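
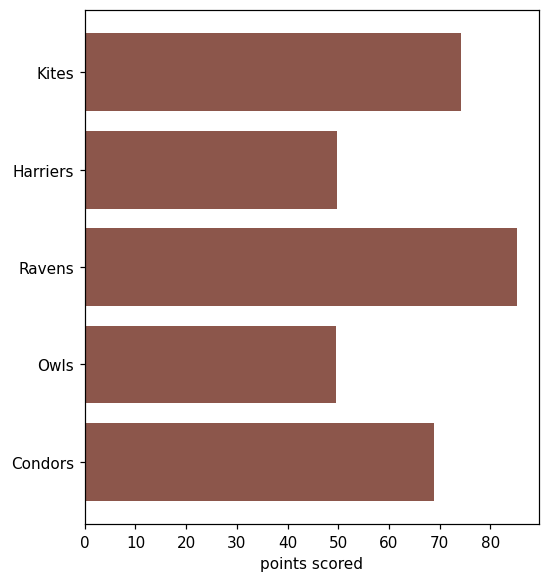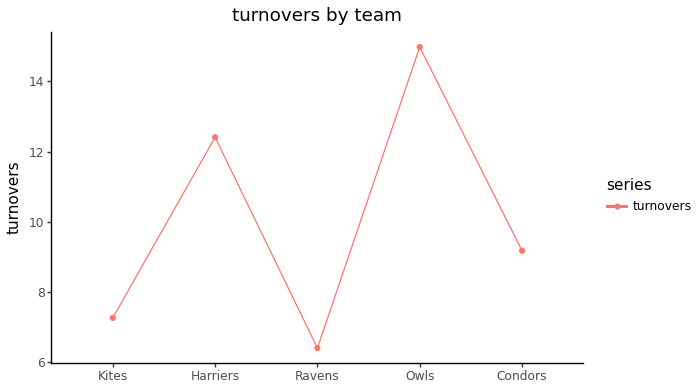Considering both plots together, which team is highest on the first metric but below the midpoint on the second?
Ravens

Chart 2 median turnovers ≈ 10; below-median teams: Kites, Ravens. Among those, Ravens has the highest points scored (≈ 90).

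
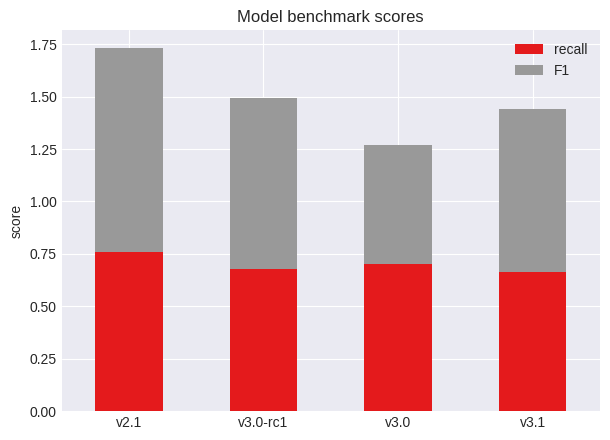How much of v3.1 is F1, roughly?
≈ 0.8

F1 top ≈ 1.4, bottom ≈ 0.6; segment ≈ 0.8.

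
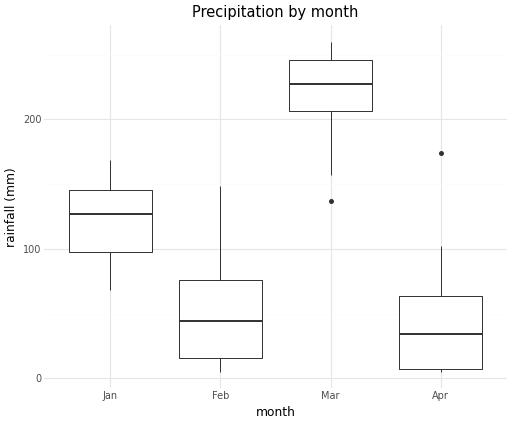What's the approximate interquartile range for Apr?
≈ 60

Q3 ≈ 60, Q1 ≈ 0; IQR ≈ 60.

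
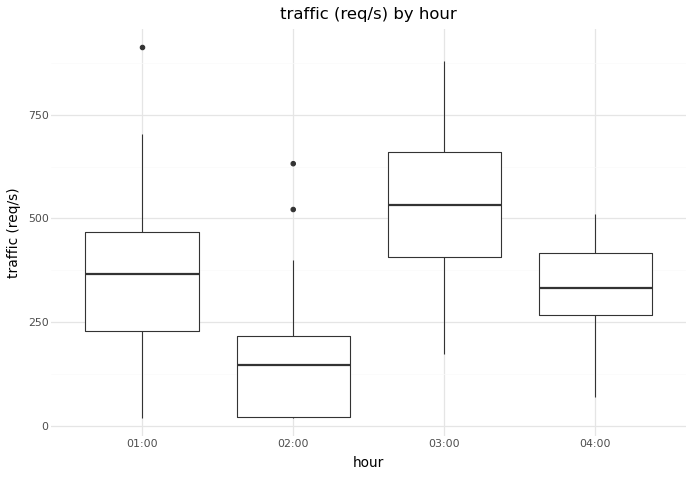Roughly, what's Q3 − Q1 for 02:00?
≈ 200

Q3 ≈ 200, Q1 ≈ 0; IQR ≈ 200.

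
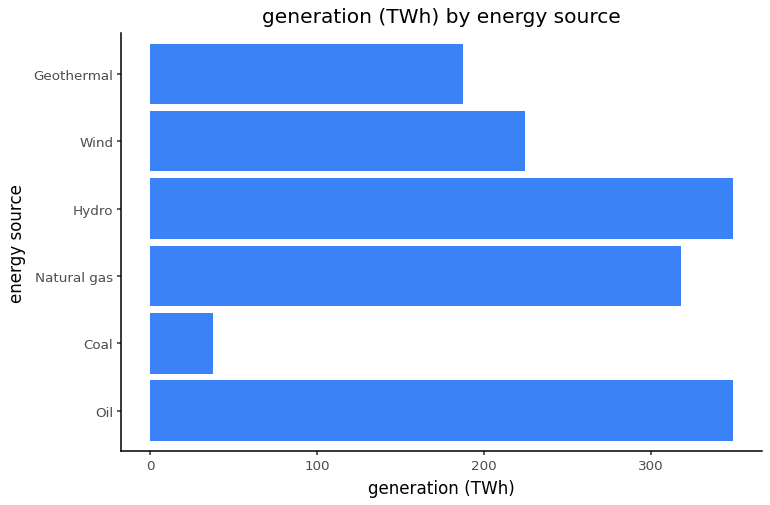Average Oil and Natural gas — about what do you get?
(350 + 300) / 2 ≈ 325.

≈ 325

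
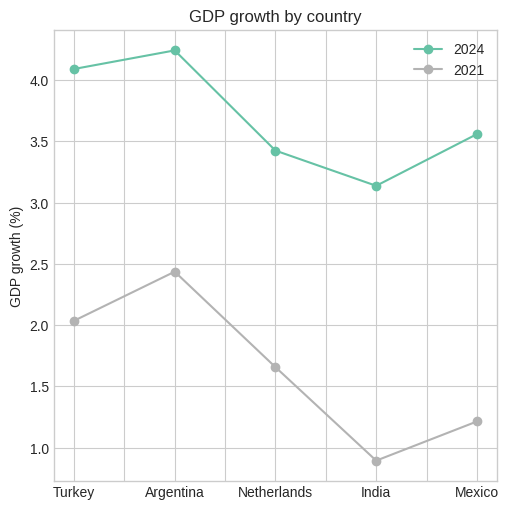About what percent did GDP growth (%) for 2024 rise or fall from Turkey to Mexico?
Turkey ≈ 4.0, Mexico ≈ 3.5; (3.5 − 4.0) / 4.0 ≈ -12.5%.

≈ -12.5%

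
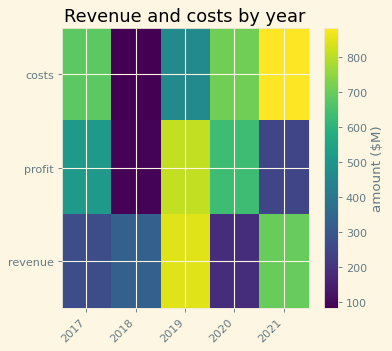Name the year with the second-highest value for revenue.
2021

Top 3 for revenue: 2019 ≈ 800, 2021 ≈ 700, 2018 ≈ 300.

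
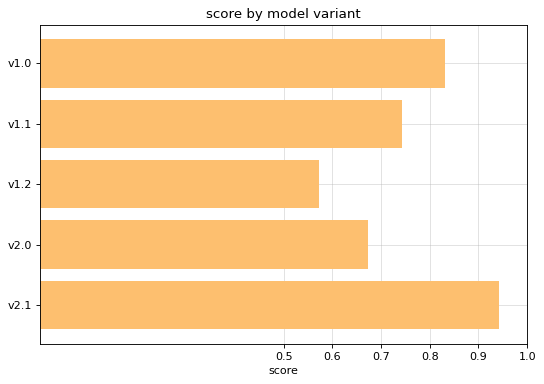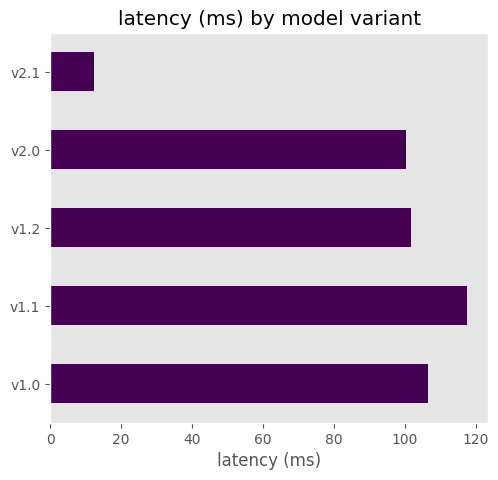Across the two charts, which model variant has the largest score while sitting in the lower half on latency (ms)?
Chart 2 median latency (ms) ≈ 100; below-median model variants: v2.0, v2.1. Among those, v2.1 has the highest score (≈ 0.9).

v2.1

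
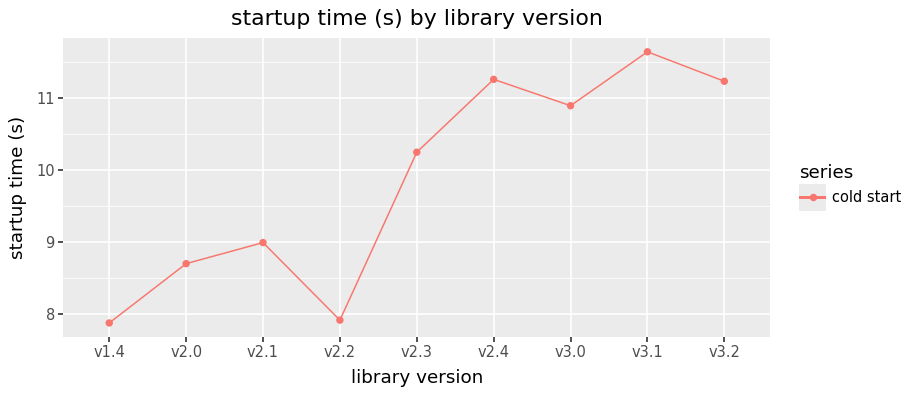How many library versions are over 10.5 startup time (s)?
Above 10.5: v2.4, v3.0, v3.1, v3.2.

4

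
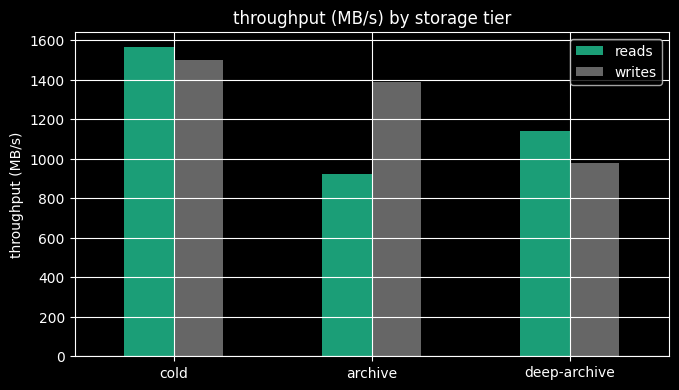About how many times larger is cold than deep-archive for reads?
≈ 1.33×

cold ≈ 1600, deep-archive ≈ 1200; 1600/1200 ≈ 1.33.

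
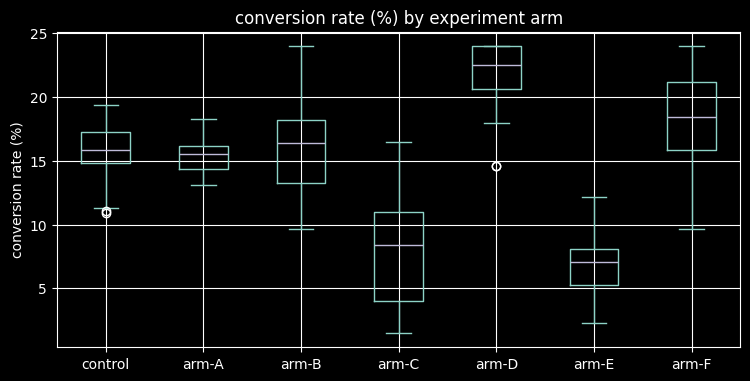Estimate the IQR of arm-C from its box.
Q3 ≈ 12, Q1 ≈ 4; IQR ≈ 8.

≈ 8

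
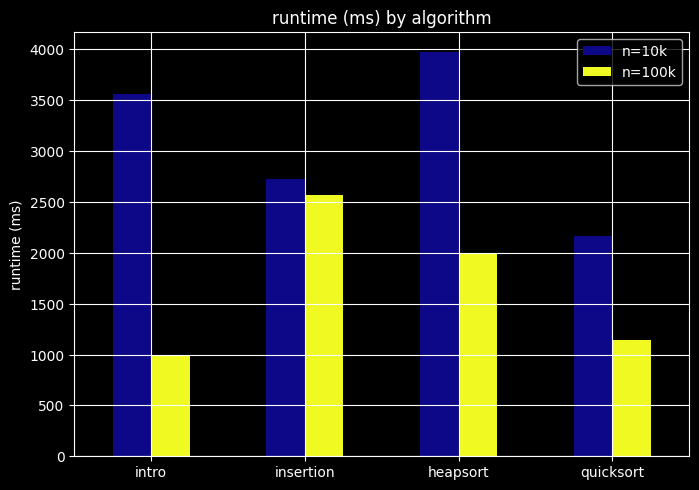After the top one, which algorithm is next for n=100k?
heapsort

Top 3 for n=100k: insertion ≈ 2500, heapsort ≈ 2000, quicksort ≈ 1000.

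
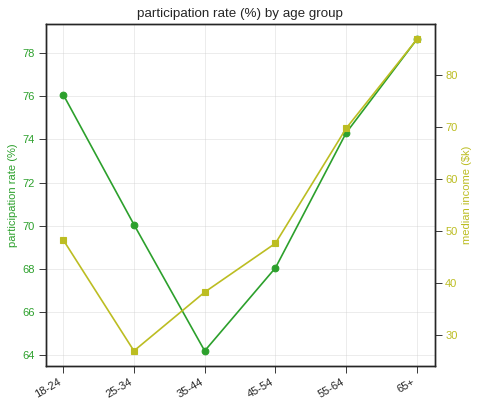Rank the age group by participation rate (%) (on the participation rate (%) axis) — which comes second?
Top 3 (on the participation rate (%) axis): 65+ ≈ 78, 18-24 ≈ 76, 55-64 ≈ 74.

18-24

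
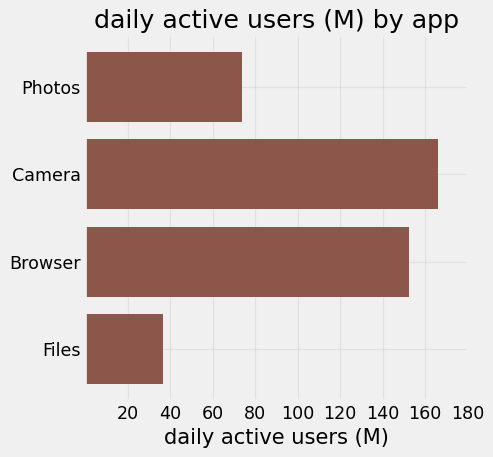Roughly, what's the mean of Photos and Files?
≈ 60

(80 + 40) / 2 ≈ 60.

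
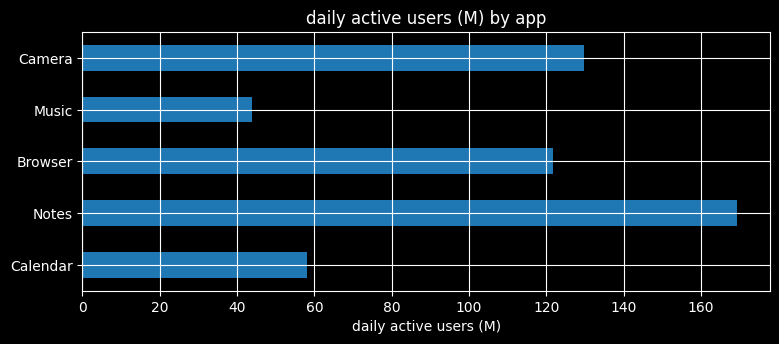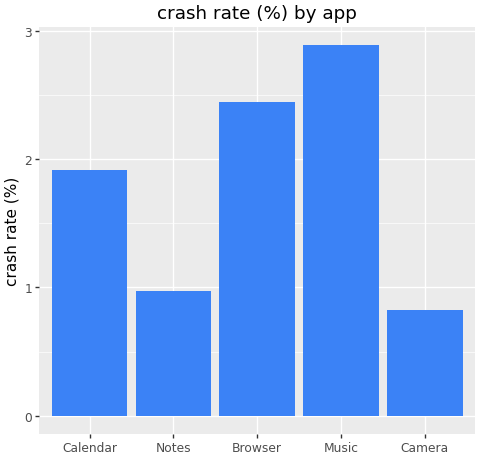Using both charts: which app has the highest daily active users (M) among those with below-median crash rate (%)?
Chart 2 median crash rate (%) ≈ 2; below-median apps: Notes, Camera. Among those, Notes has the highest daily active users (M) (≈ 160).

Notes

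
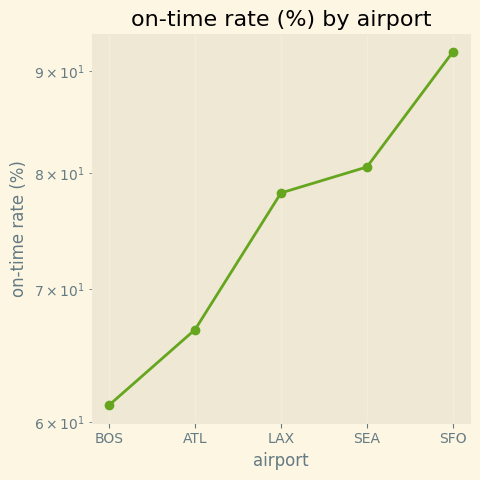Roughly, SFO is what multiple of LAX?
SFO ≈ 90, LAX ≈ 80; 90/80 ≈ 1.12.

≈ 1.12×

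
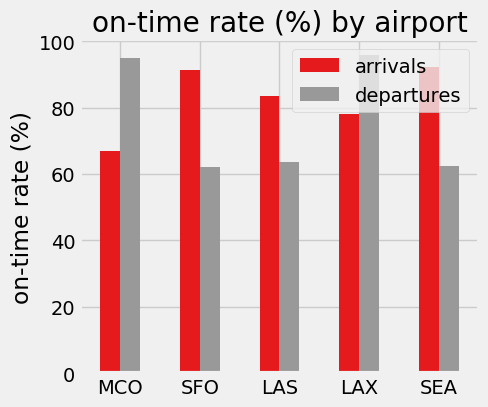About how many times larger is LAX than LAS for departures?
≈ 1.67×

LAX ≈ 100, LAS ≈ 60; 100/60 ≈ 1.67.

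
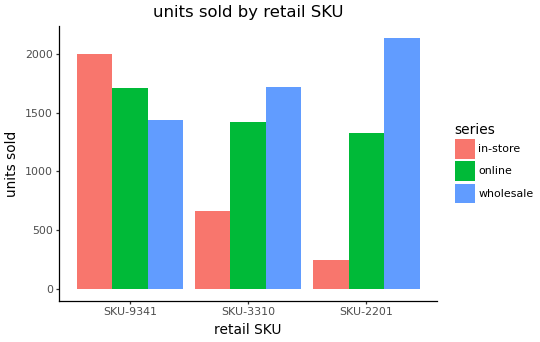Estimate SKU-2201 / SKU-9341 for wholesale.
≈ 1.57×

SKU-2201 ≈ 2200, SKU-9341 ≈ 1400; 2200/1400 ≈ 1.57.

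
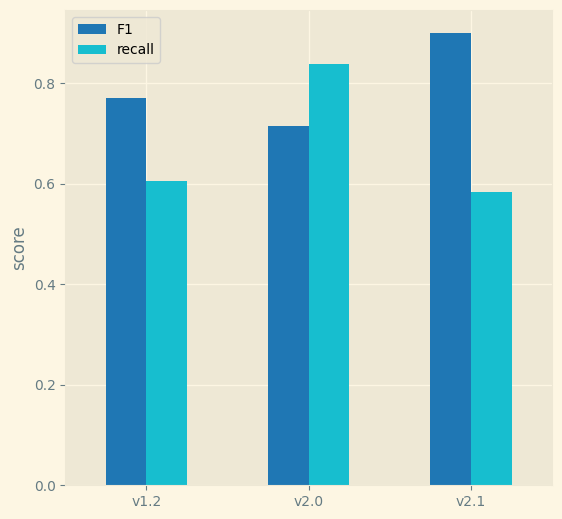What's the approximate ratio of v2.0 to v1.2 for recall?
v2.0 ≈ 0.8, v1.2 ≈ 0.6; 0.8/0.6 ≈ 1.33.

≈ 1.33×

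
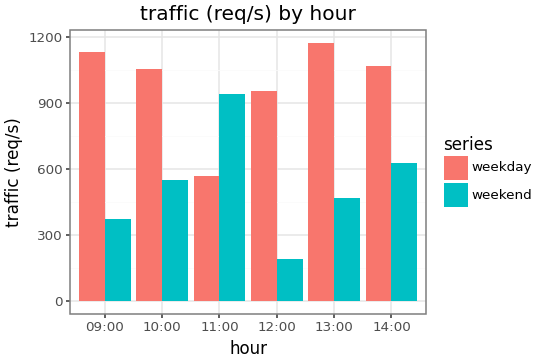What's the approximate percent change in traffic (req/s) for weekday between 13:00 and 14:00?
≈ -8.3%

13:00 ≈ 1200, 14:00 ≈ 1100; (1100 − 1200) / 1200 ≈ -8.3%.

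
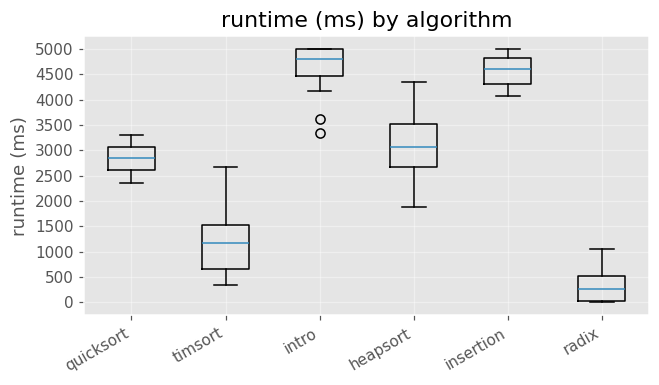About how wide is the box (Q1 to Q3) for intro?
≈ 500

Q3 ≈ 5000, Q1 ≈ 4500; IQR ≈ 500.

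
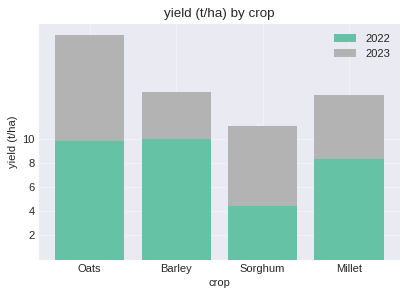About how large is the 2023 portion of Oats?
2023 top ≈ 18, bottom ≈ 10; segment ≈ 8.

≈ 8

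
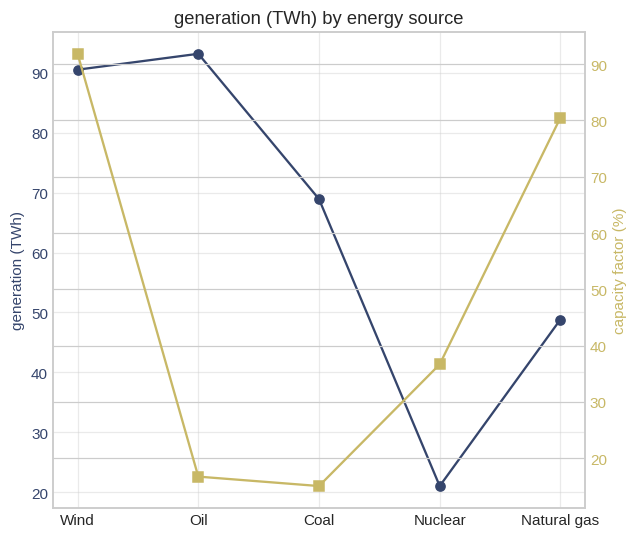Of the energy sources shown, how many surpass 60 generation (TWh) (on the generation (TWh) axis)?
3

Above 60: Wind, Oil, Coal.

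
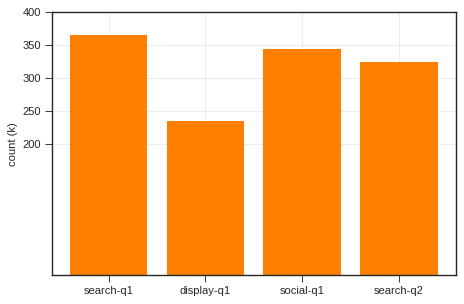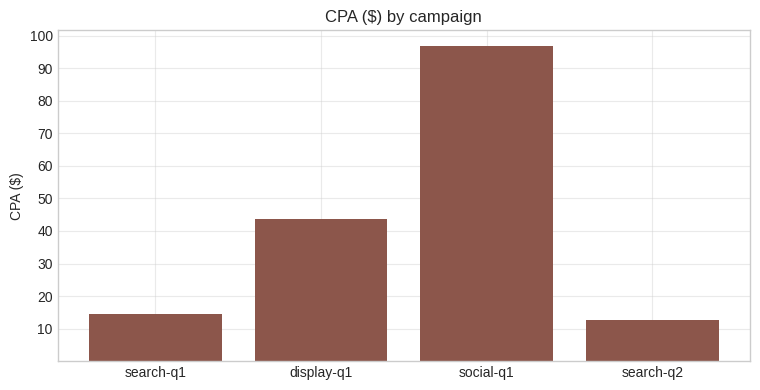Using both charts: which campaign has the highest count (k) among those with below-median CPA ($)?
search-q1

Chart 2 median CPA ($) ≈ 30; below-median campaigns: search-q1, search-q2. Among those, search-q1 has the highest count (k) (≈ 350).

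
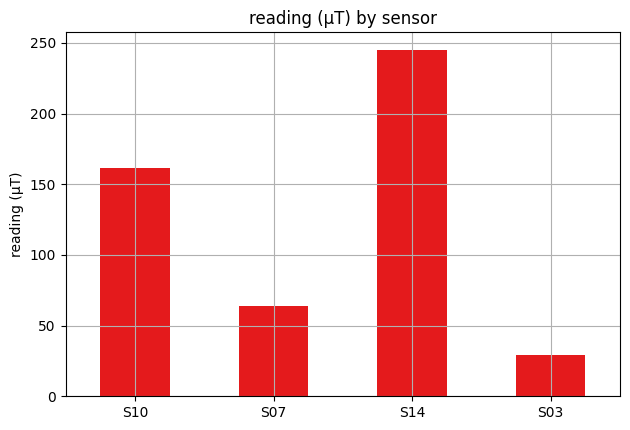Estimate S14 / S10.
S14 ≈ 250, S10 ≈ 150; 250/150 ≈ 1.67.

≈ 1.67×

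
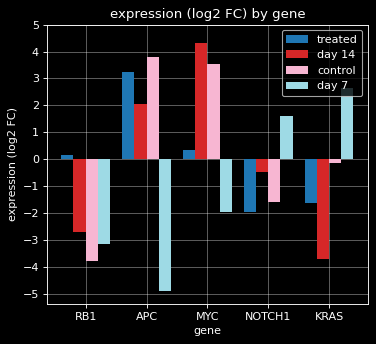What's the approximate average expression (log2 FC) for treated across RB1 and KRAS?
≈ -1

(0 + -2) / 2 ≈ -1.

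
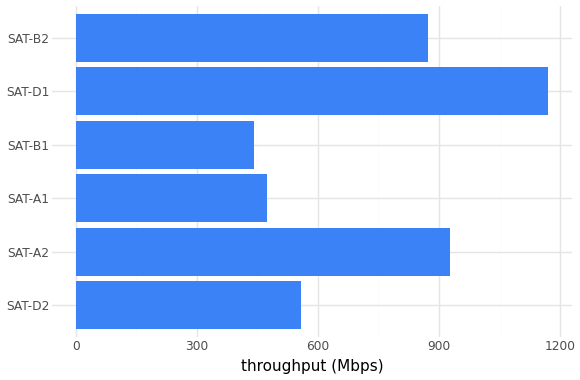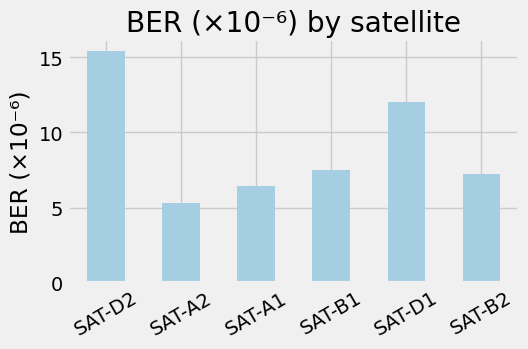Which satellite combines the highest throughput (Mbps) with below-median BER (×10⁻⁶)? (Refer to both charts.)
SAT-A2

Chart 2 median BER (×10⁻⁶) ≈ 8; below-median satellites: SAT-A2, SAT-A1, SAT-B2. Among those, SAT-A2 has the highest throughput (Mbps) (≈ 1000).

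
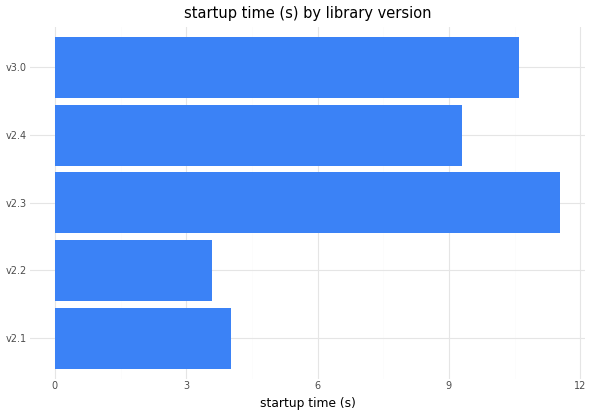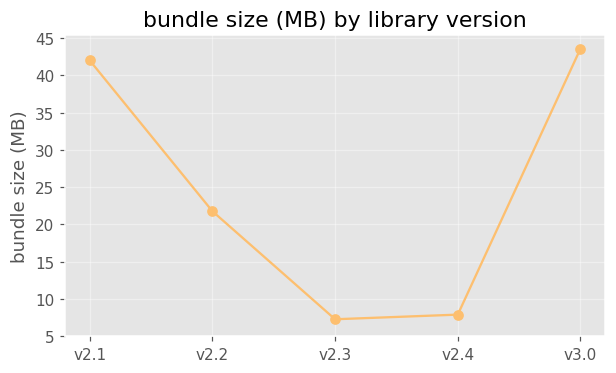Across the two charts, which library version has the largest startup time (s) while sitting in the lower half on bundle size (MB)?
v2.3

Chart 2 median bundle size (MB) ≈ 20; below-median library versions: v2.3, v2.4. Among those, v2.3 has the highest startup time (s) (≈ 12).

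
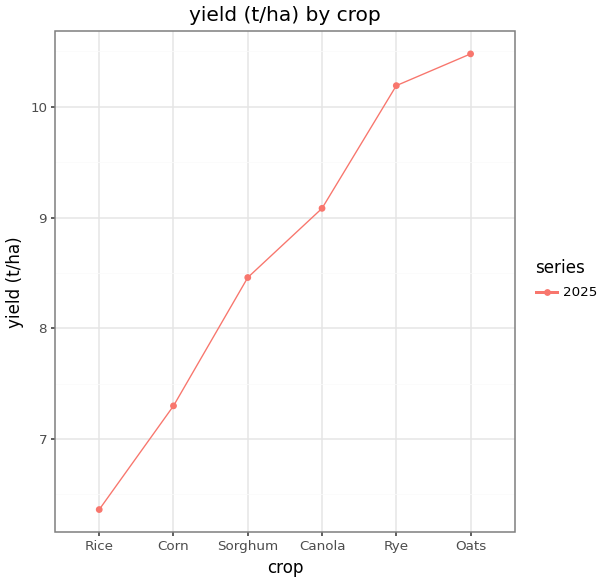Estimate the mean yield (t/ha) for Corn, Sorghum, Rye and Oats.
(7.5 + 8.5 + 10.0 + 10.5) / 4 ≈ 9.12.

≈ 9.12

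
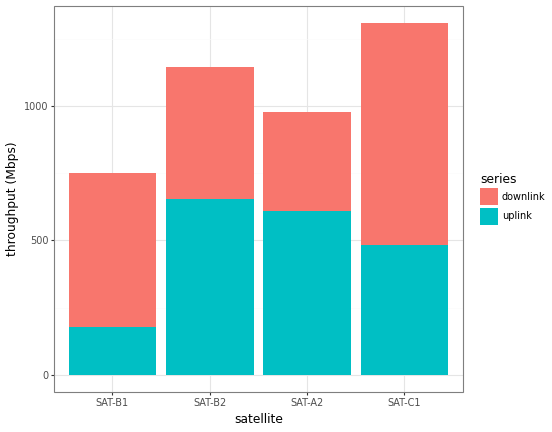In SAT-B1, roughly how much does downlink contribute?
≈ 600

downlink top ≈ 800, bottom ≈ 200; segment ≈ 600.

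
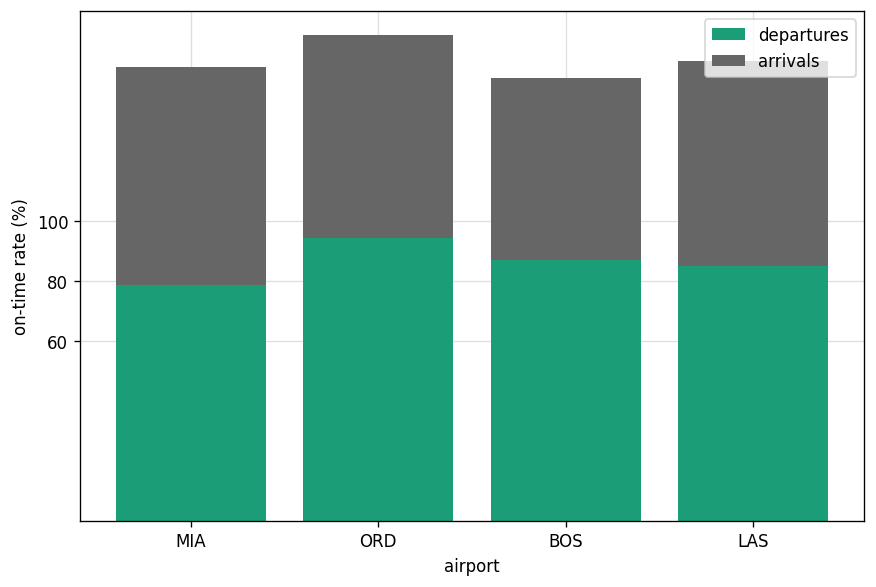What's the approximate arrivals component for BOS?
arrivals top ≈ 140, bottom ≈ 80; segment ≈ 60.

≈ 60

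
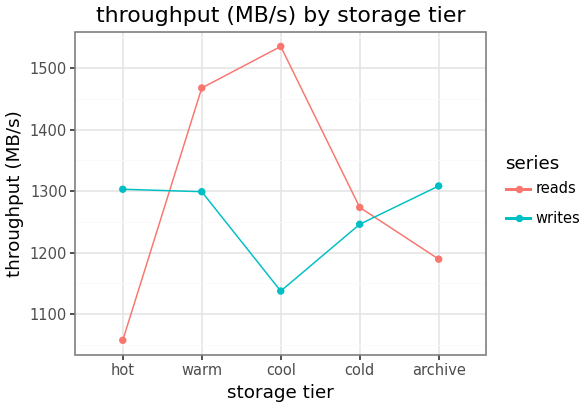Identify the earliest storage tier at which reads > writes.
hot: reads ≈ 1050 vs writes ≈ 1300 (not yet); warm: reads ≈ 1450 vs writes ≈ 1300 (first crossover).

warm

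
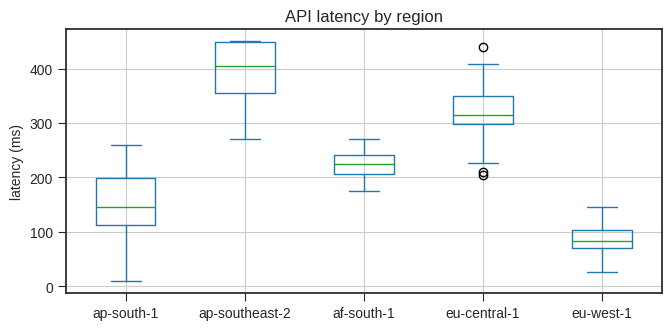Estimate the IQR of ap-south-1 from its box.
Q3 ≈ 200, Q1 ≈ 100; IQR ≈ 100.

≈ 100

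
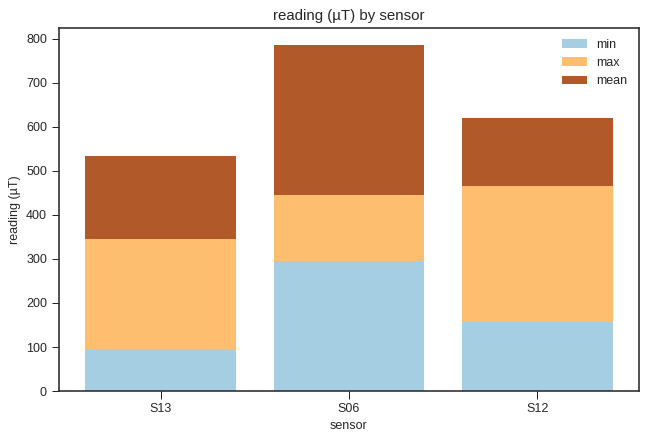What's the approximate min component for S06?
min top ≈ 300, bottom ≈ 0; segment ≈ 300.

≈ 300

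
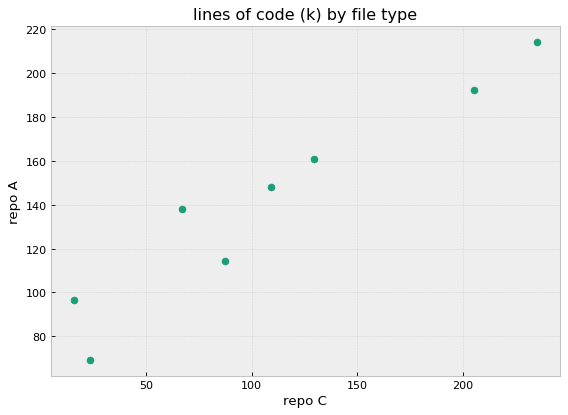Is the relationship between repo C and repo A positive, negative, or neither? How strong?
positive, strong

Points are positively correlated; strong (|r| ≈ 1.0).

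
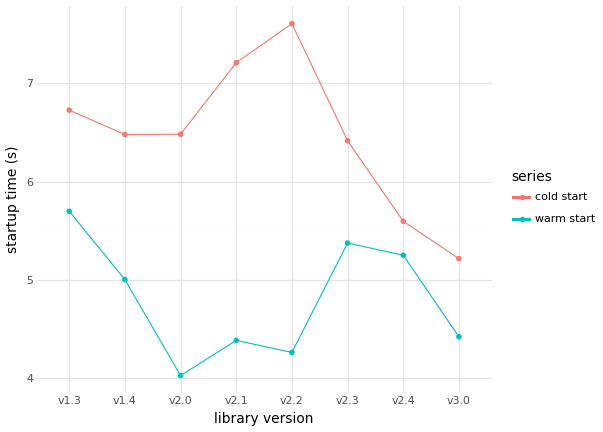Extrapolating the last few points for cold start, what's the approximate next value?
≈ 4.25

Last three: 6.5, 5.5, 5.0 → slope ≈ -0.75/step → next ≈ 4.25.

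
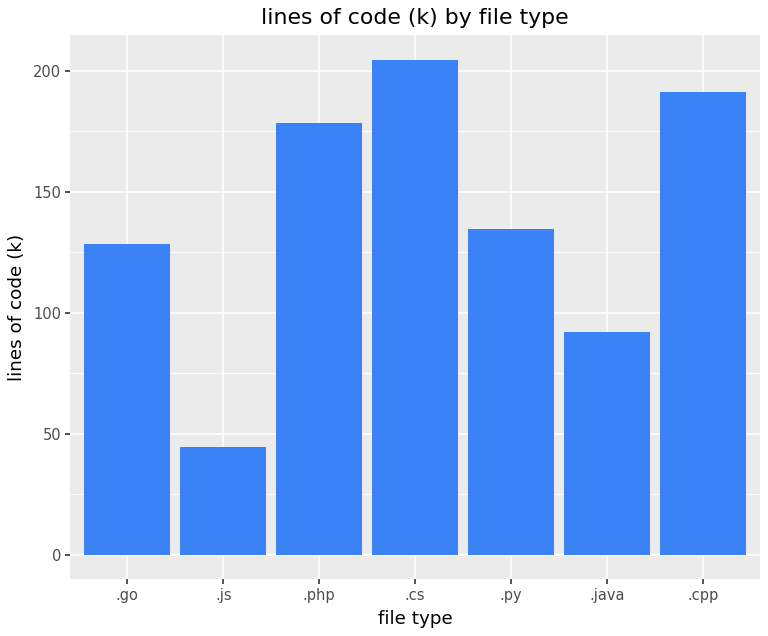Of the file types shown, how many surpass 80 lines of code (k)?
6

Above 80: .go, .php, .cs, .py, .java, .cpp.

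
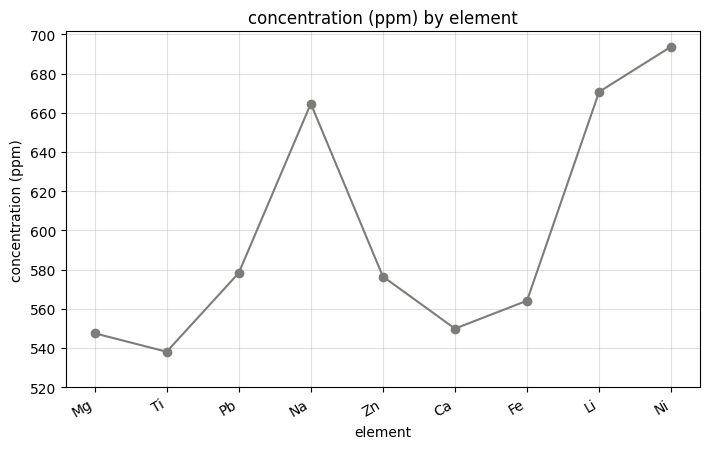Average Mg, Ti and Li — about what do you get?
≈ 587

(540 + 540 + 680) / 3 ≈ 587.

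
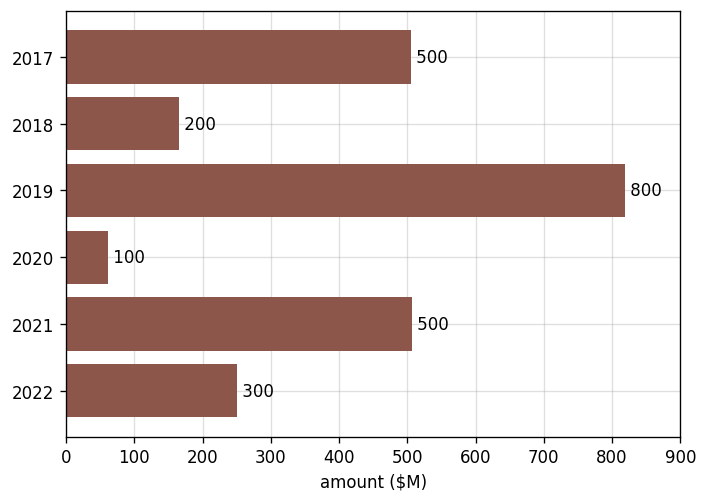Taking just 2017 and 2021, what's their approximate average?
≈ 500

(500 + 500) / 2 ≈ 500.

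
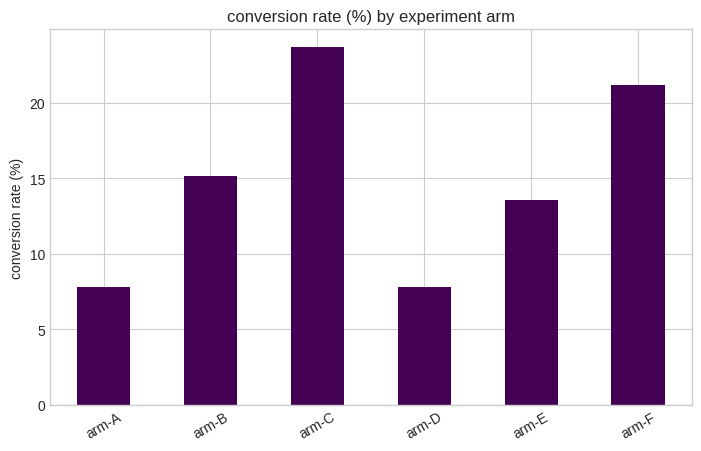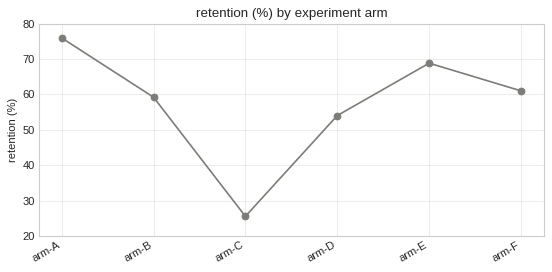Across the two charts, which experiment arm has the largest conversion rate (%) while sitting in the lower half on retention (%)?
Chart 2 median retention (%) ≈ 60; below-median experiment arms: arm-B, arm-C, arm-D. Among those, arm-C has the highest conversion rate (%) (≈ 25).

arm-C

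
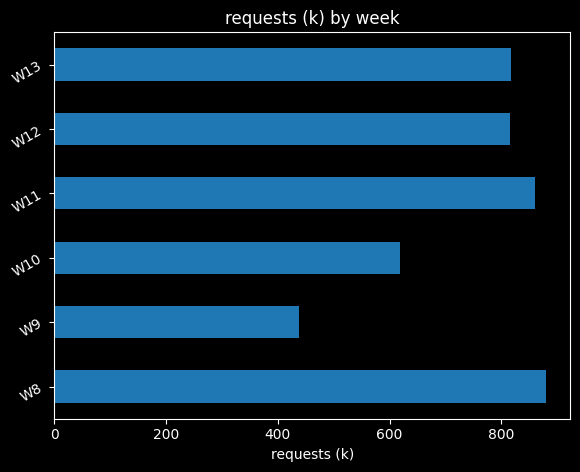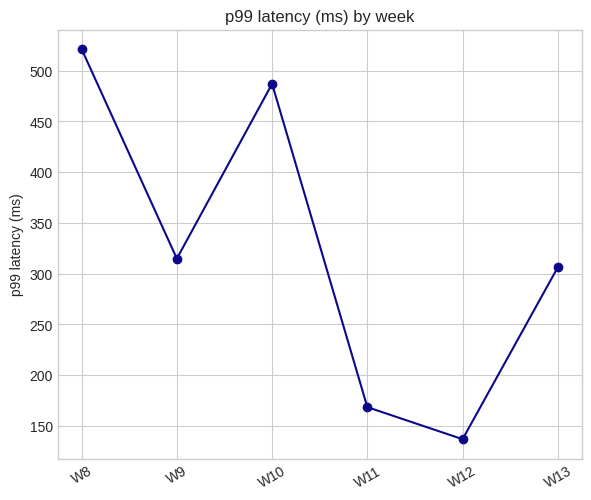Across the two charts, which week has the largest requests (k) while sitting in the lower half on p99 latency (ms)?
Chart 2 median p99 latency (ms) ≈ 300; below-median weeks: W11, W12, W13. Among those, W11 has the highest requests (k) (≈ 900).

W11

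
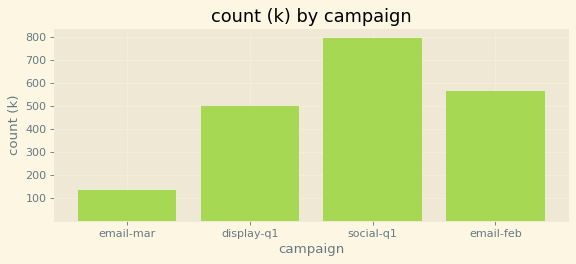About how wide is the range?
Max social-q1 ≈ 800, min email-mar ≈ 100; range ≈ 700.

≈ 700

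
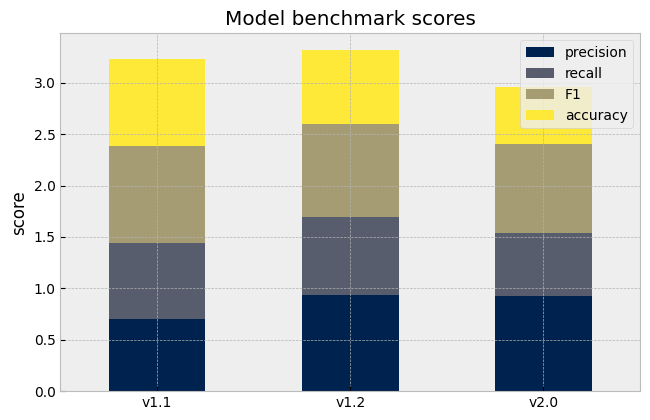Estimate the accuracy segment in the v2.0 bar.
accuracy top ≈ 3.0, bottom ≈ 2.5; segment ≈ 0.5.

≈ 0.5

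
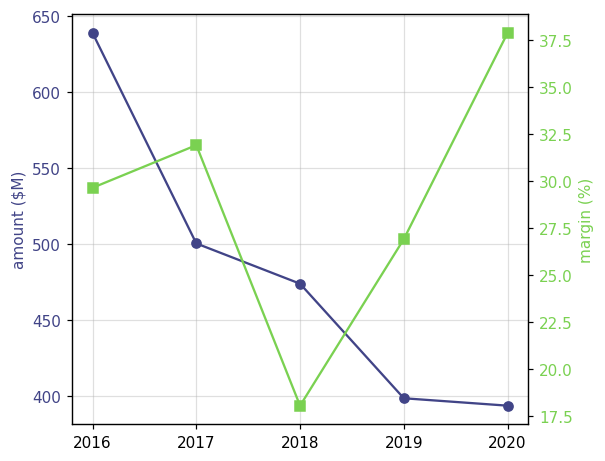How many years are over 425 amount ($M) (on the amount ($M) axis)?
3

Above 425: 2016, 2017, 2018.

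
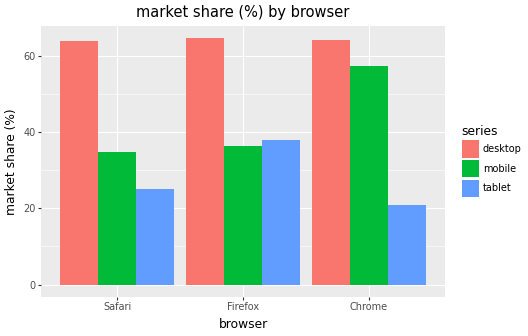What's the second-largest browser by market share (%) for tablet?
Safari

Top 3 for tablet: Firefox ≈ 40, Safari ≈ 30, Chrome ≈ 20.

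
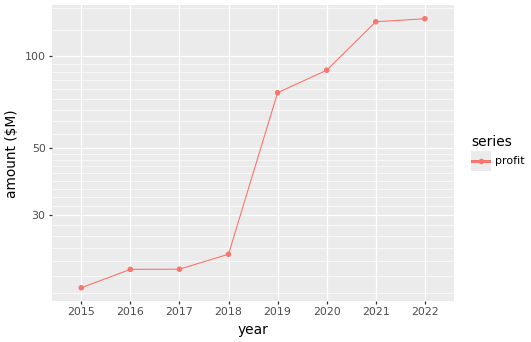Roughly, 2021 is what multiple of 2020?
2021 ≈ 130, 2020 ≈ 90; 130/90 ≈ 1.44.

≈ 1.44×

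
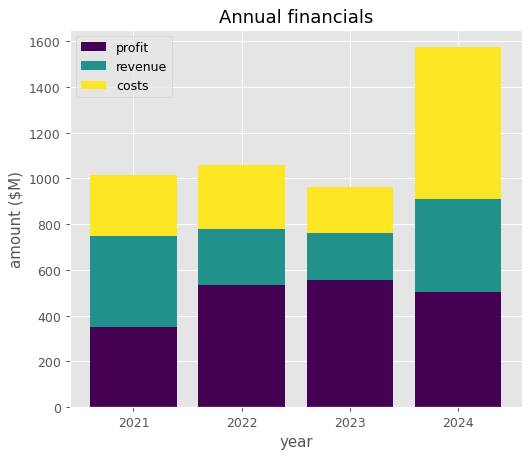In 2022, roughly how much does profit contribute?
≈ 600

profit top ≈ 600, bottom ≈ 0; segment ≈ 600.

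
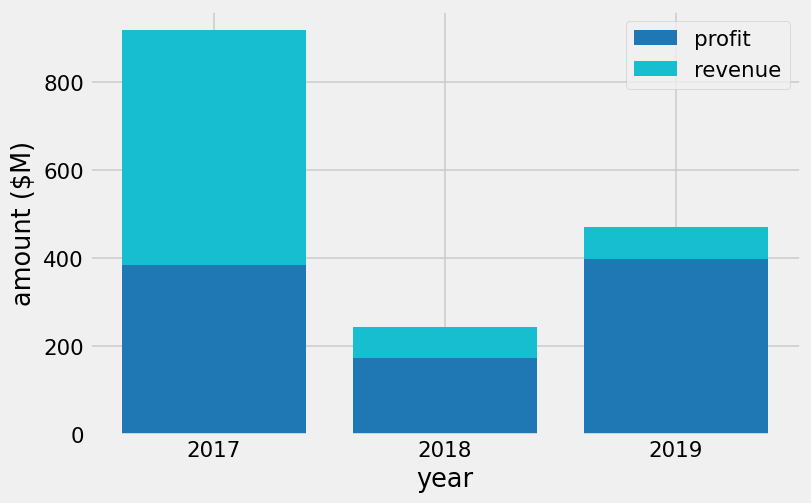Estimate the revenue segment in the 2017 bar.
revenue top ≈ 900, bottom ≈ 400; segment ≈ 500.

≈ 500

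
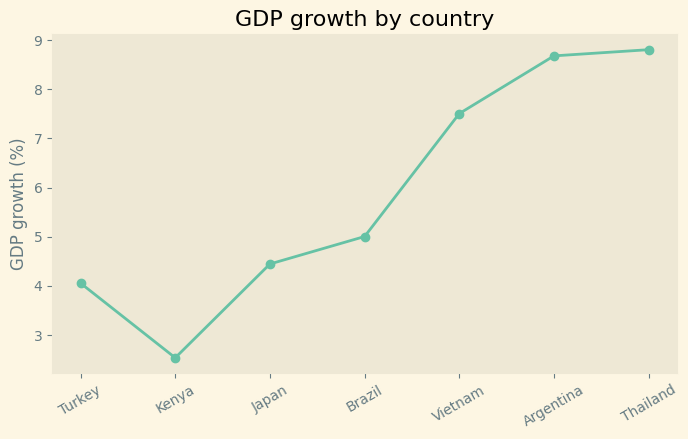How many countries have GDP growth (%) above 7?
3

Above 7: Vietnam, Argentina, Thailand.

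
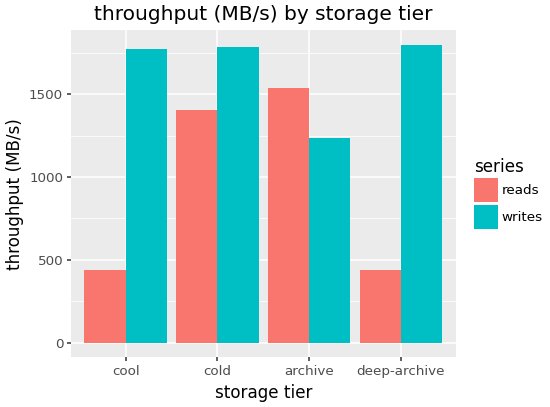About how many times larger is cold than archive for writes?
cold ≈ 1800, archive ≈ 1200; 1800/1200 ≈ 1.5.

≈ 1.5×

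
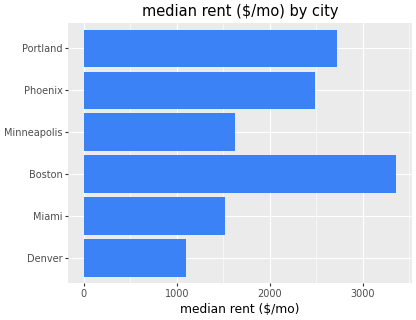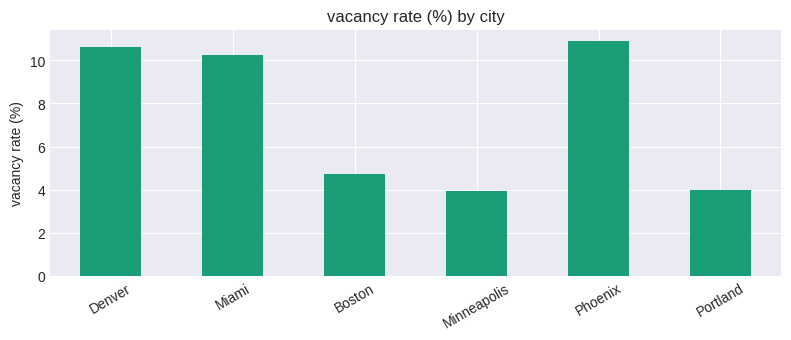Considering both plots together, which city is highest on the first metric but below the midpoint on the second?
Chart 2 median vacancy rate (%) ≈ 7; below-median cities: Boston, Minneapolis, Portland. Among those, Boston has the highest median rent ($/mo) (≈ 3500).

Boston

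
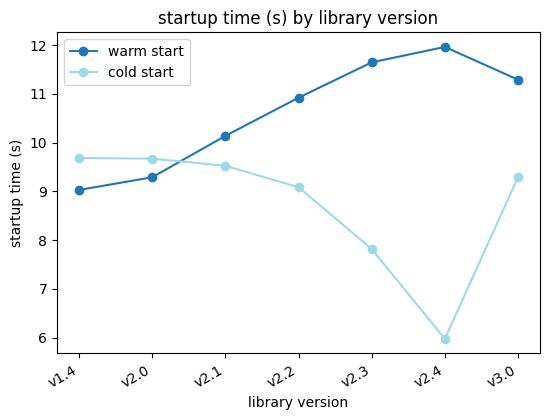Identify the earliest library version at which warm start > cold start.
v2.1

v2.0: warm start ≈ 9.5 vs cold start ≈ 9.5 (not yet); v2.1: warm start ≈ 10.0 vs cold start ≈ 9.5 (first crossover).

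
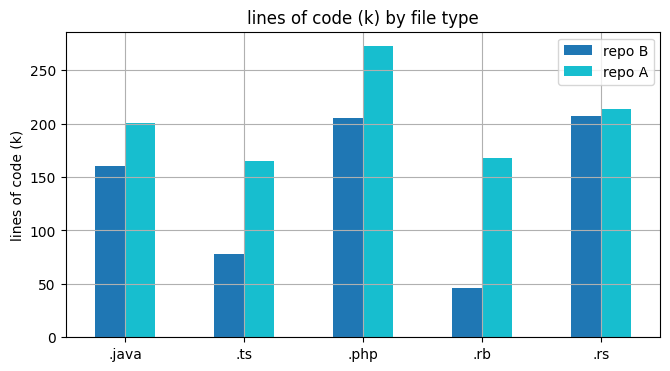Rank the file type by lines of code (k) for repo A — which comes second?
Top 3 for repo A: .php ≈ 275, .rs ≈ 225, .java ≈ 200.

.rs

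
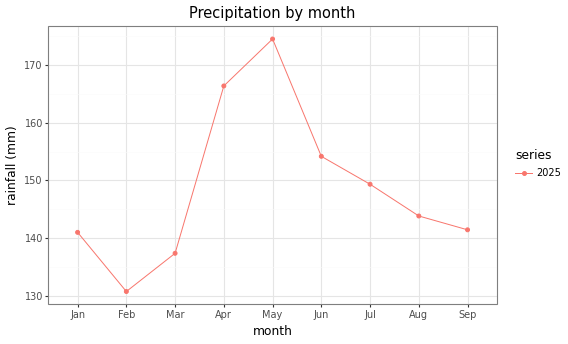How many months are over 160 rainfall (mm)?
2

Above 160: Apr, May.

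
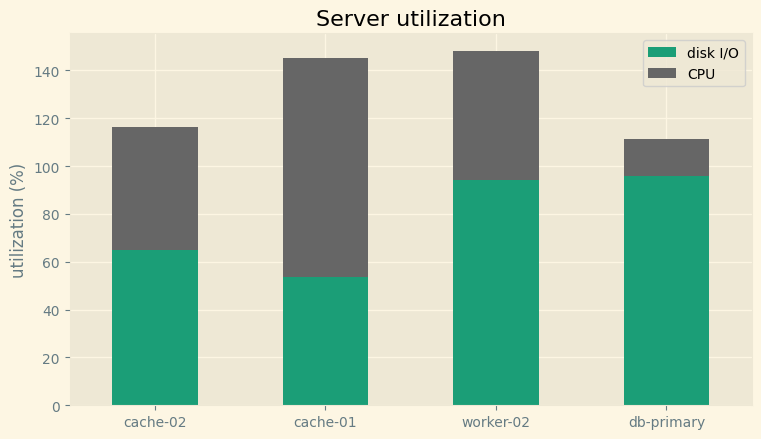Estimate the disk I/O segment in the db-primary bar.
≈ 100

disk I/O top ≈ 100, bottom ≈ 0; segment ≈ 100.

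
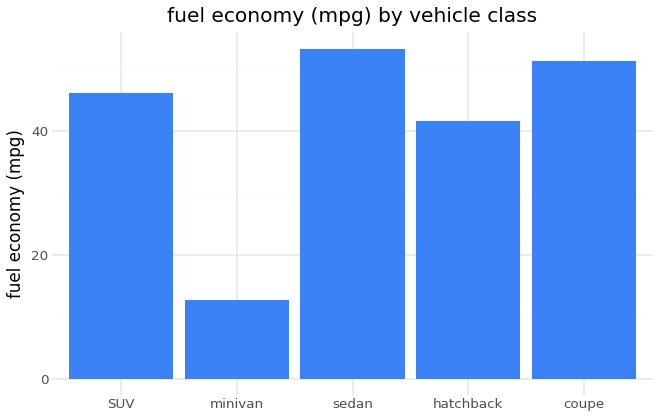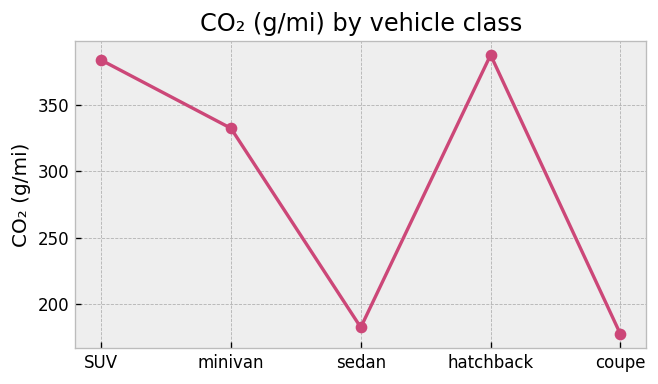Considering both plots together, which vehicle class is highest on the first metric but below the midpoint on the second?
sedan

Chart 2 median CO₂ (g/mi) ≈ 350; below-median vehicle classes: sedan, coupe. Among those, sedan has the highest fuel economy (mpg) (≈ 55).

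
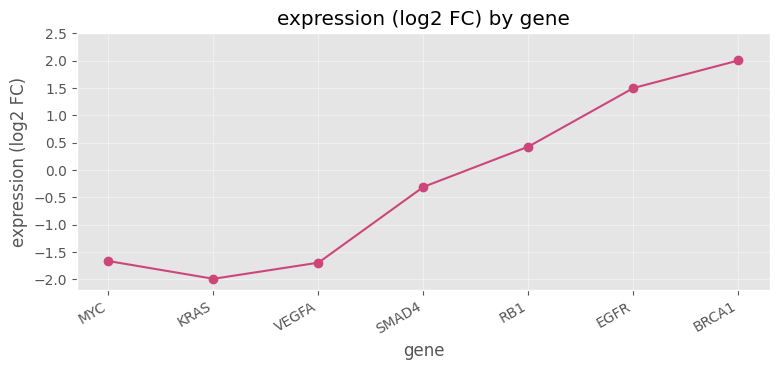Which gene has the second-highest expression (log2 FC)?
Top 3: BRCA1 ≈ 2.0, EGFR ≈ 1.5, RB1 ≈ 0.5.

EGFR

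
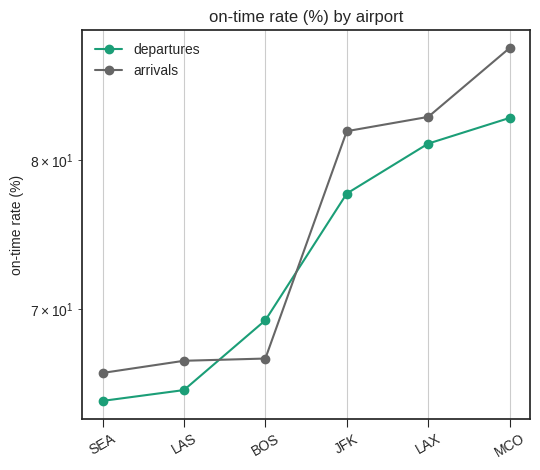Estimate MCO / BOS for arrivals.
MCO ≈ 90, BOS ≈ 65; 90/65 ≈ 1.38.

≈ 1.38×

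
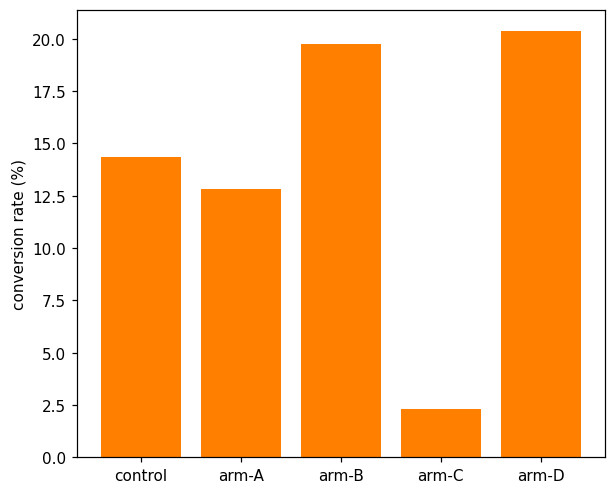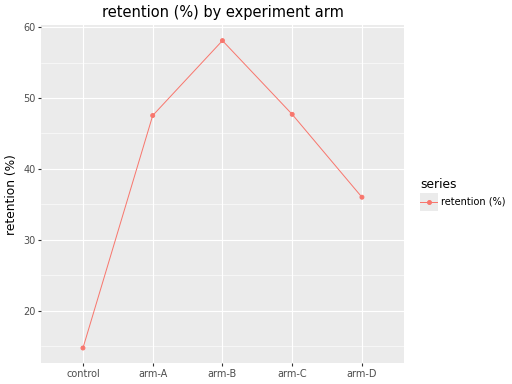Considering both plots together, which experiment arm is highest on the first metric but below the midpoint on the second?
arm-D

Chart 2 median retention (%) ≈ 50; below-median experiment arms: control, arm-D. Among those, arm-D has the highest conversion rate (%) (≈ 20).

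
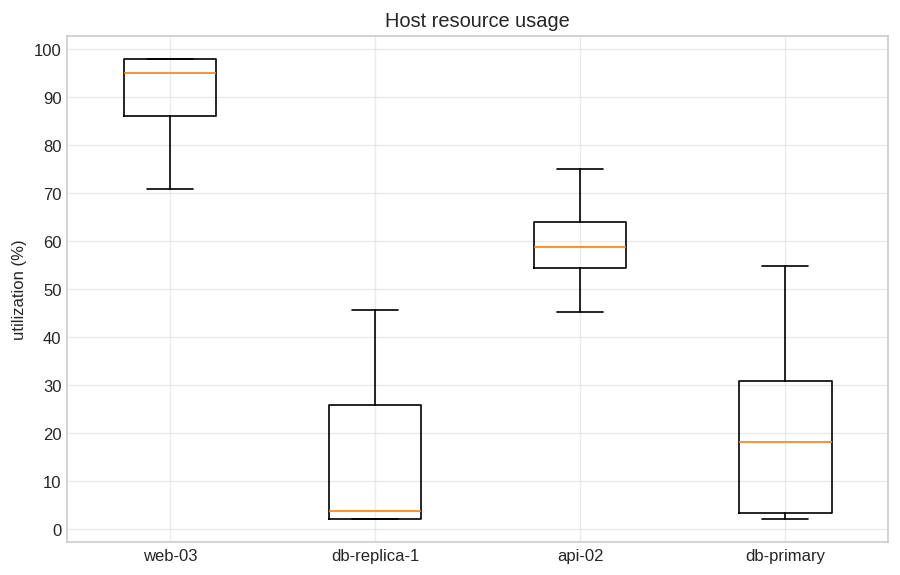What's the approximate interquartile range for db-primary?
Q3 ≈ 30, Q1 ≈ 0; IQR ≈ 30.

≈ 30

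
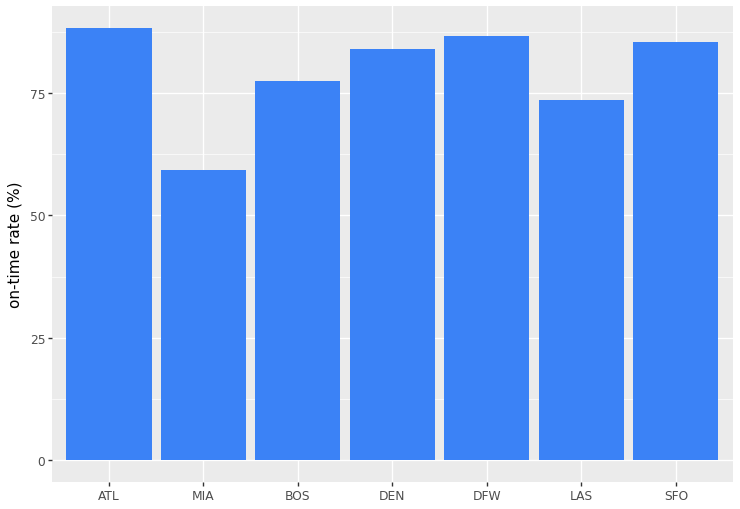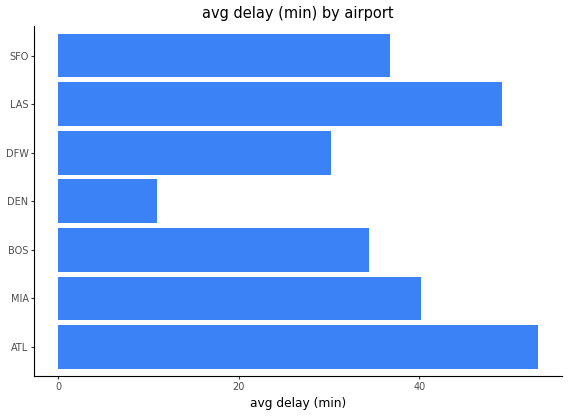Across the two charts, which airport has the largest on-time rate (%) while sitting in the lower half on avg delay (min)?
DFW

Chart 2 median avg delay (min) ≈ 35; below-median airports: BOS, DEN, DFW. Among those, DFW has the highest on-time rate (%) (≈ 90).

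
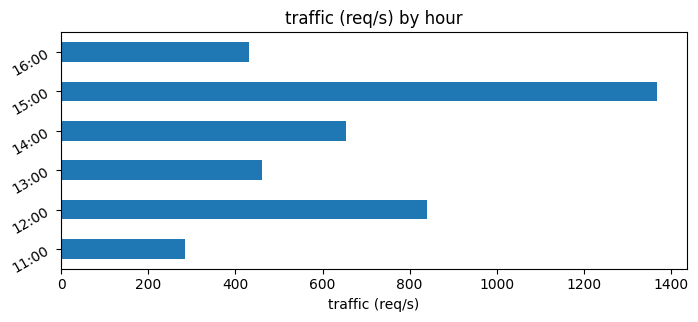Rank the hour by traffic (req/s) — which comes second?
Top 3: 15:00 ≈ 1400, 12:00 ≈ 800, 14:00 ≈ 600.

12:00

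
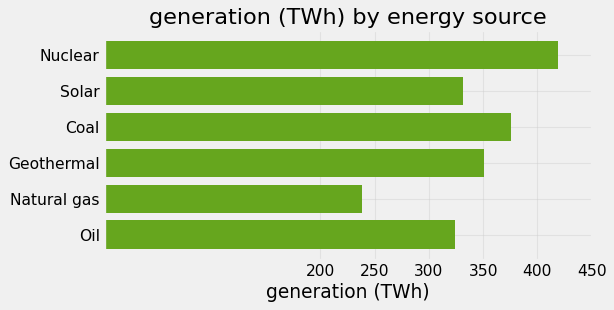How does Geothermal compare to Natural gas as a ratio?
Geothermal ≈ 350, Natural gas ≈ 250; 350/250 ≈ 1.4.

≈ 1.4×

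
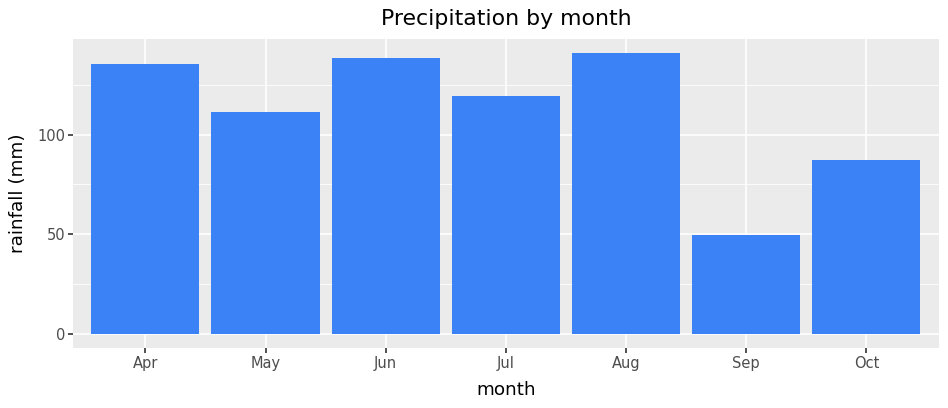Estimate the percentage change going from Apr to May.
Apr ≈ 140, May ≈ 120; (120 − 140) / 140 ≈ -14.3%.

≈ -14.3%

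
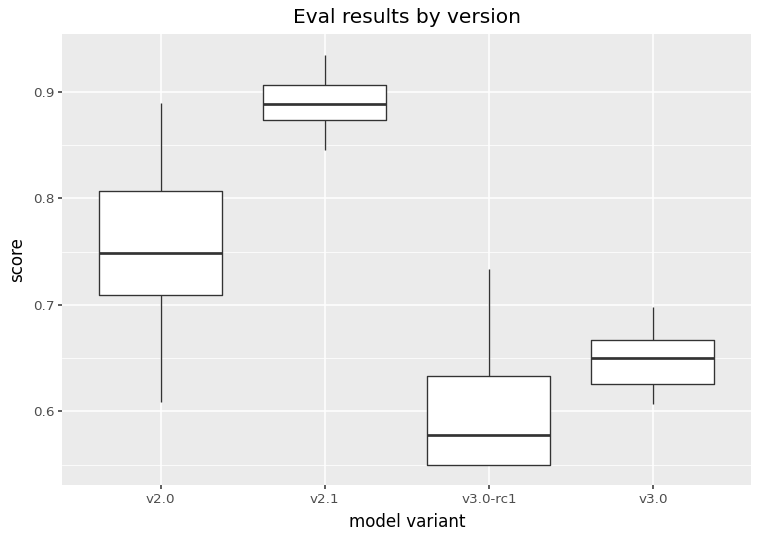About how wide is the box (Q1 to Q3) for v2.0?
≈ 0.10

Q3 ≈ 0.80, Q1 ≈ 0.70; IQR ≈ 0.10.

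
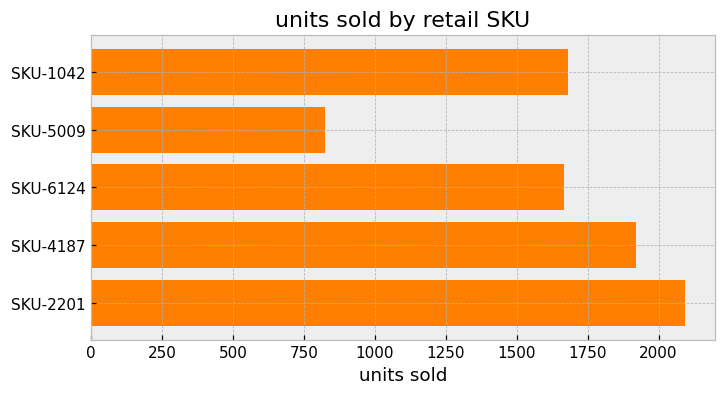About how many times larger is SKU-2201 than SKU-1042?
≈ 1.25×

SKU-2201 ≈ 2000, SKU-1042 ≈ 1600; 2000/1600 ≈ 1.25.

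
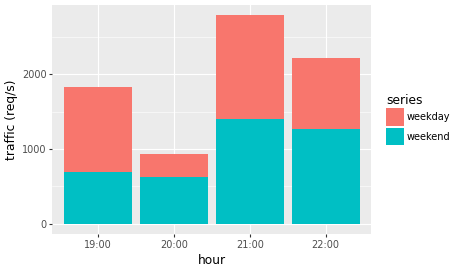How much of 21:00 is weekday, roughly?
≈ 1500

weekday top ≈ 3000, bottom ≈ 1500; segment ≈ 1500.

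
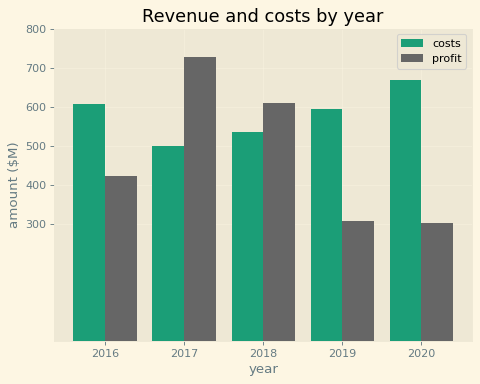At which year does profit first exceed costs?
2017

2016: profit ≈ 400 vs costs ≈ 600 (not yet); 2017: profit ≈ 700 vs costs ≈ 500 (first crossover).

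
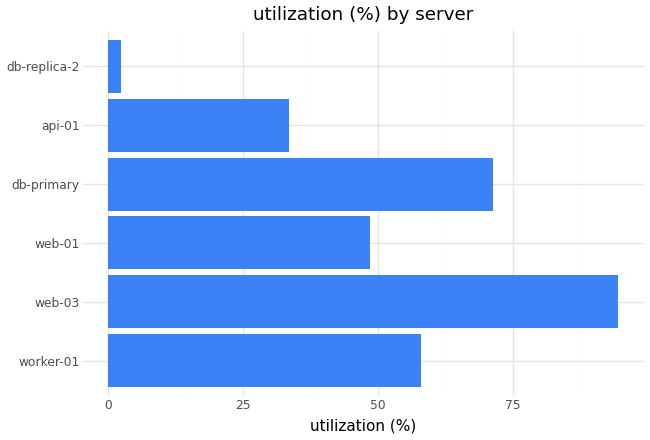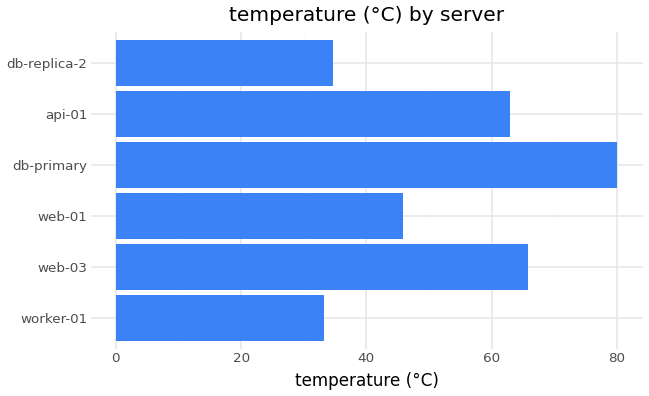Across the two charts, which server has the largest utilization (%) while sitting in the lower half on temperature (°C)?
worker-01

Chart 2 median temperature (°C) ≈ 50; below-median servers: worker-01, web-01, db-replica-2. Among those, worker-01 has the highest utilization (%) (≈ 60).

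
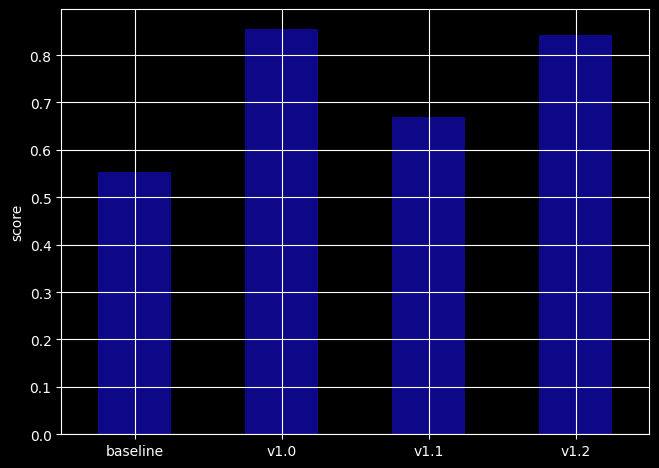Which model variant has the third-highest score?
Top 4: v1.0 ≈ 0.9, v1.2 ≈ 0.8, v1.1 ≈ 0.7, baseline ≈ 0.6.

v1.1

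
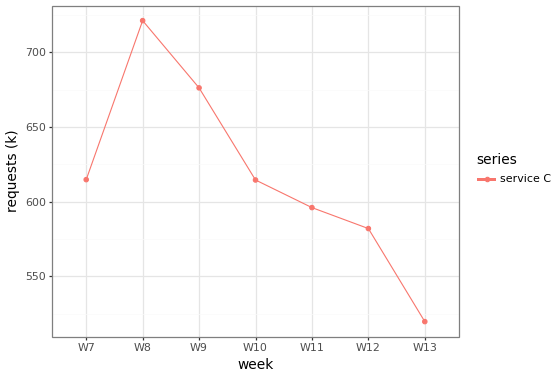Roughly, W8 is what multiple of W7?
W8 ≈ 720, W7 ≈ 620; 720/620 ≈ 1.16.

≈ 1.16×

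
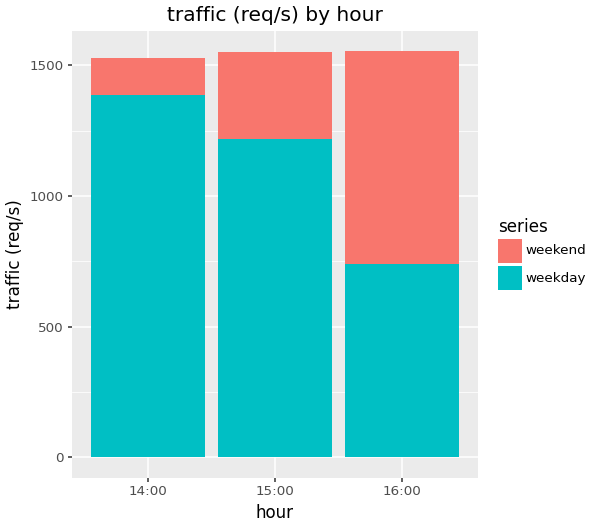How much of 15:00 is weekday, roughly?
≈ 1200

weekday top ≈ 1200, bottom ≈ 0; segment ≈ 1200.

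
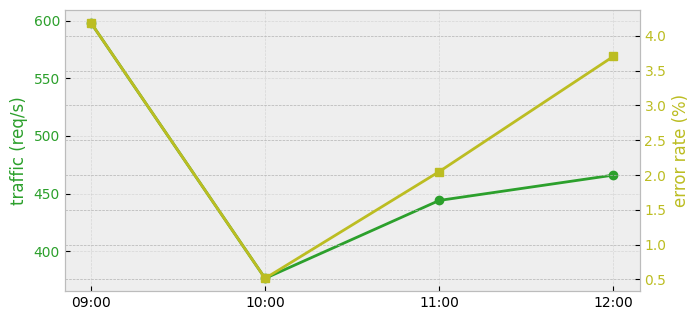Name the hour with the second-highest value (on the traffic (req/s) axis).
12:00

Top 3 (on the traffic (req/s) axis): 09:00 ≈ 600, 12:00 ≈ 460, 11:00 ≈ 440.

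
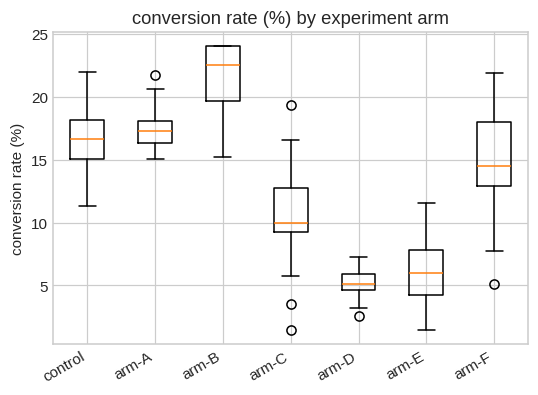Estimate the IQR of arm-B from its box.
≈ 4

Q3 ≈ 24, Q1 ≈ 20; IQR ≈ 4.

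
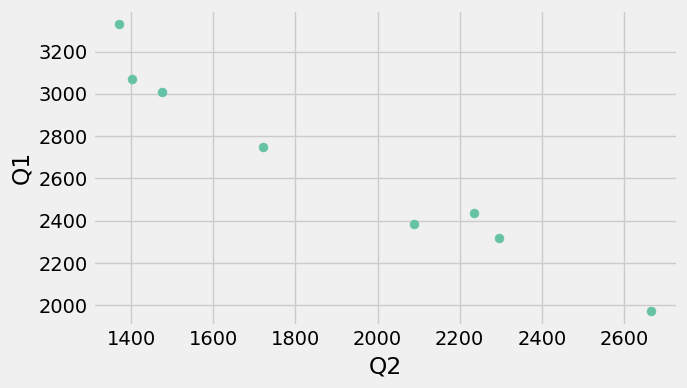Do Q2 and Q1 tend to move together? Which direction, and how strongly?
Points are negatively correlated; strong (|r| ≈ 1.0).

negative, strong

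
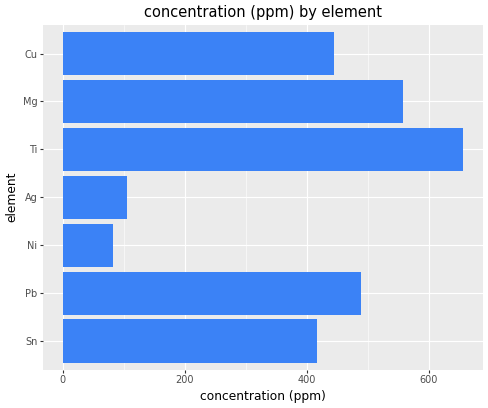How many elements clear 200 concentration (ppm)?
Above 200: Sn, Pb, Ti, Mg, Cu.

5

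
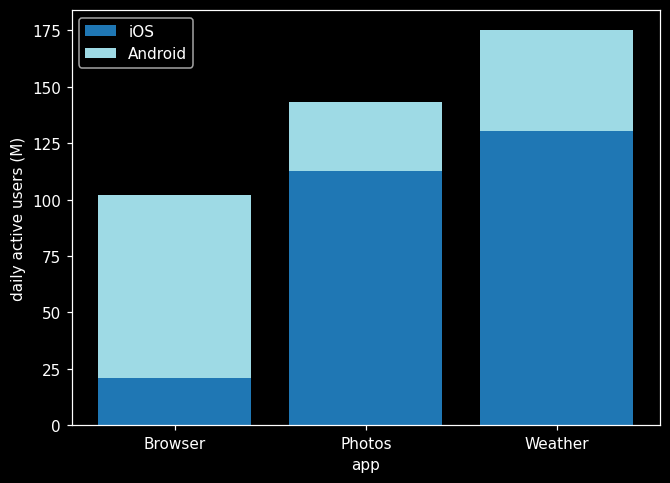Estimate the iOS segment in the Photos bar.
iOS top ≈ 120, bottom ≈ 0; segment ≈ 120.

≈ 120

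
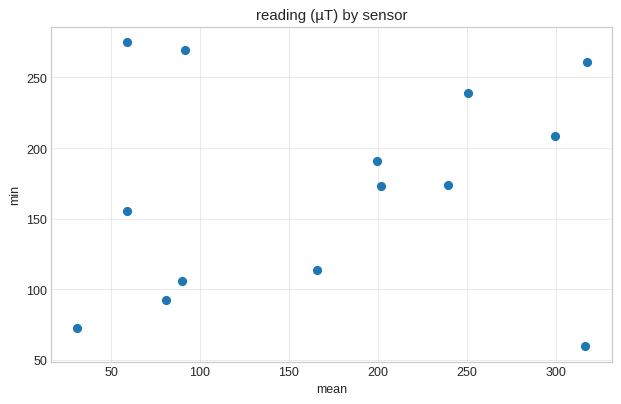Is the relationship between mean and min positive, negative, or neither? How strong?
Points are roughly uncorrelated; weak (|r| ≈ 0.2).

no clear correlation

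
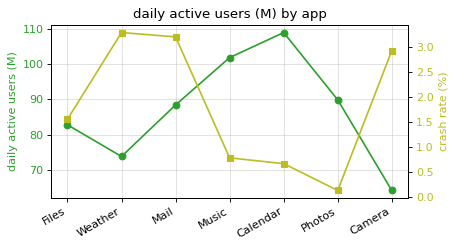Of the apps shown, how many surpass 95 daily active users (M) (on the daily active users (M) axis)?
2

Above 95: Music, Calendar.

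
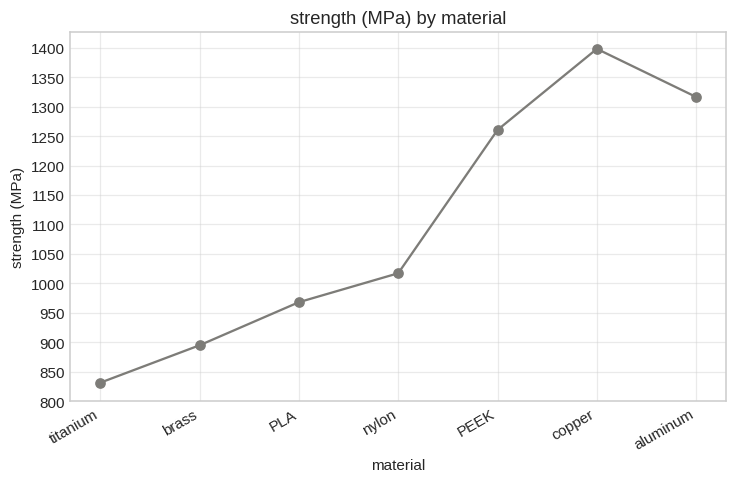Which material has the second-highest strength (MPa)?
Top 3: copper ≈ 1400, aluminum ≈ 1300, PEEK ≈ 1250.

aluminum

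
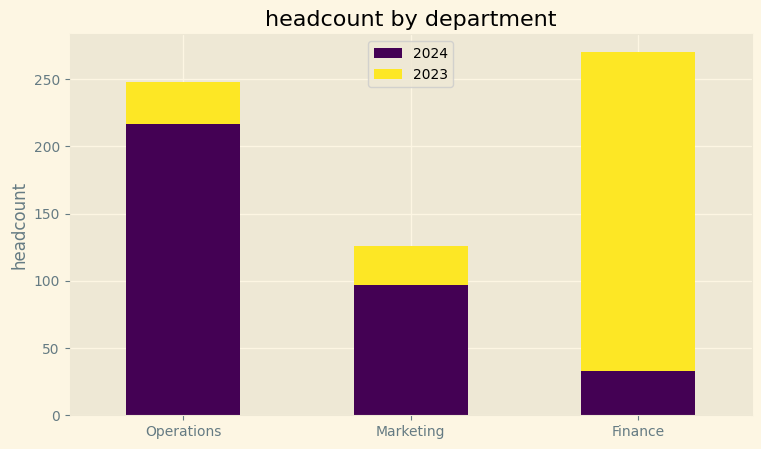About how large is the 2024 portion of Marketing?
2024 top ≈ 100, bottom ≈ 0; segment ≈ 100.

≈ 100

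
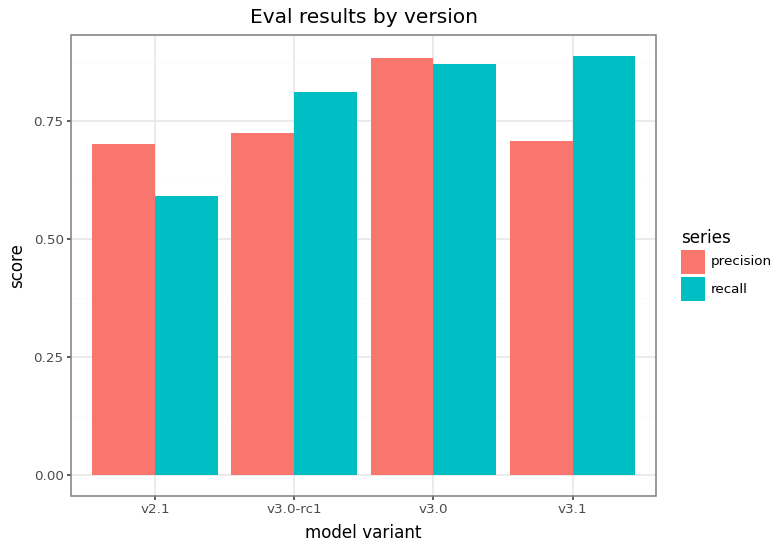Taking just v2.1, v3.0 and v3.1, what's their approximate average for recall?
≈ 0.8

(0.6 + 0.9 + 0.9) / 3 ≈ 0.8.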